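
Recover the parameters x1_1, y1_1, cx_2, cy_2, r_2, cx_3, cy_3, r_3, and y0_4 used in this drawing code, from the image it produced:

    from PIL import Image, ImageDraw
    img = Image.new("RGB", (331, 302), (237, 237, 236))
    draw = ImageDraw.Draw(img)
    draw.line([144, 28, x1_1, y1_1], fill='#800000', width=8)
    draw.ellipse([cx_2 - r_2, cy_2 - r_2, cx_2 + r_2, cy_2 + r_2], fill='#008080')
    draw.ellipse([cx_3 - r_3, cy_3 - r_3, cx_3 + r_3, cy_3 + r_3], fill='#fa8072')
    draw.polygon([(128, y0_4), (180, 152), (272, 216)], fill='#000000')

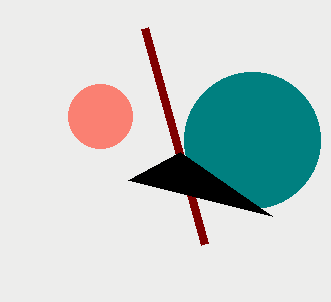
x1_1 = 204, y1_1 = 244, cx_2 = 252, cy_2 = 140, r_2 = 68, cx_3 = 100, cy_3 = 116, r_3 = 32, y0_4 = 180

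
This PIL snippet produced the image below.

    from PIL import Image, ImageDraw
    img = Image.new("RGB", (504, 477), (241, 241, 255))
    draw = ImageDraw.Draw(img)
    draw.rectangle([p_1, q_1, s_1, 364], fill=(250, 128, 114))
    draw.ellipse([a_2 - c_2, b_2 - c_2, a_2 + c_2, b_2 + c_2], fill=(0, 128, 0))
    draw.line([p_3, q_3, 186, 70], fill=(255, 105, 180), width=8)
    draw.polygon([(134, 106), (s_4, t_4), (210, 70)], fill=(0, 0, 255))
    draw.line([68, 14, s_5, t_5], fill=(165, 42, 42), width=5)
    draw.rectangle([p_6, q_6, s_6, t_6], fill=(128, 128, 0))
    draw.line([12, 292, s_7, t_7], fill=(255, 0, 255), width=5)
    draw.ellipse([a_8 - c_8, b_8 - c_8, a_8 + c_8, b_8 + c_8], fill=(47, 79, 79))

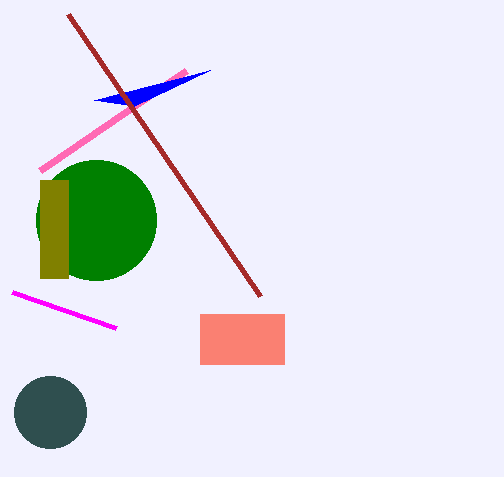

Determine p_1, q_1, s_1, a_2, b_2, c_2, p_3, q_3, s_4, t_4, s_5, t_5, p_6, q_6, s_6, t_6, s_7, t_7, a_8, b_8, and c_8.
p_1 = 200, q_1 = 314, s_1 = 284, a_2 = 96, b_2 = 220, c_2 = 60, p_3 = 40, q_3 = 170, s_4 = 94, t_4 = 100, s_5 = 260, t_5 = 296, p_6 = 40, q_6 = 180, s_6 = 68, t_6 = 278, s_7 = 116, t_7 = 328, a_8 = 50, b_8 = 412, c_8 = 36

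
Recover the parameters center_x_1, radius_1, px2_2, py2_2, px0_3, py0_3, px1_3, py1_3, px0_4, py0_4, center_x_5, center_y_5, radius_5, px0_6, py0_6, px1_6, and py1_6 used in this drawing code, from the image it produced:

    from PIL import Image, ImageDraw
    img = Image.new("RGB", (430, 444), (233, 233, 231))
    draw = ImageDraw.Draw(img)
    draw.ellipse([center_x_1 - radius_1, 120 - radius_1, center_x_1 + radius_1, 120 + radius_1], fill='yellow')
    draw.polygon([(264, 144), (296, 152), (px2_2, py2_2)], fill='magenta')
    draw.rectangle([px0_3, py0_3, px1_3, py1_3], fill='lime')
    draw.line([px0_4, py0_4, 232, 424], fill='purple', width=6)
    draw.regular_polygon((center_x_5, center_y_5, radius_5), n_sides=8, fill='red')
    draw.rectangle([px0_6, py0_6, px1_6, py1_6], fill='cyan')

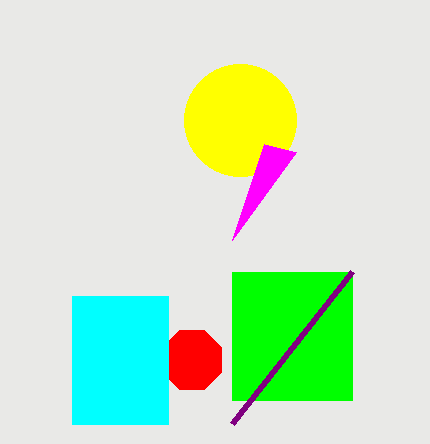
center_x_1 = 240; radius_1 = 56; px2_2 = 232; py2_2 = 240; px0_3 = 232; py0_3 = 272; px1_3 = 352; py1_3 = 400; px0_4 = 352; py0_4 = 272; center_x_5 = 192; center_y_5 = 360; radius_5 = 32; px0_6 = 72; py0_6 = 296; px1_6 = 168; py1_6 = 424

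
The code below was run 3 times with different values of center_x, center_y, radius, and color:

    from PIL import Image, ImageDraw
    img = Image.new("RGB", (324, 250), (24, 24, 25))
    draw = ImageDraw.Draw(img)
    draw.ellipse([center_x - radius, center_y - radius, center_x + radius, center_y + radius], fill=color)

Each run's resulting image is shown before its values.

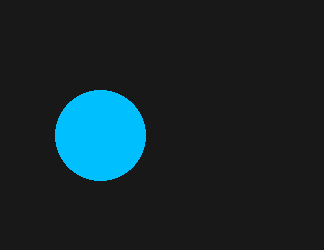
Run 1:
center_x = 100, center_y = 135, radius = 45, color = 'deepskyblue'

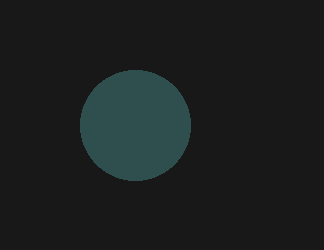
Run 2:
center_x = 135
center_y = 125
radius = 55
color = 'darkslategray'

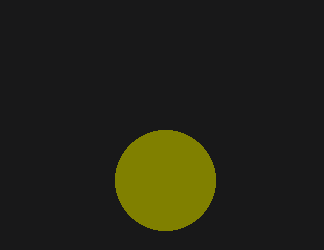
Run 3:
center_x = 165; center_y = 180; radius = 50; color = 'olive'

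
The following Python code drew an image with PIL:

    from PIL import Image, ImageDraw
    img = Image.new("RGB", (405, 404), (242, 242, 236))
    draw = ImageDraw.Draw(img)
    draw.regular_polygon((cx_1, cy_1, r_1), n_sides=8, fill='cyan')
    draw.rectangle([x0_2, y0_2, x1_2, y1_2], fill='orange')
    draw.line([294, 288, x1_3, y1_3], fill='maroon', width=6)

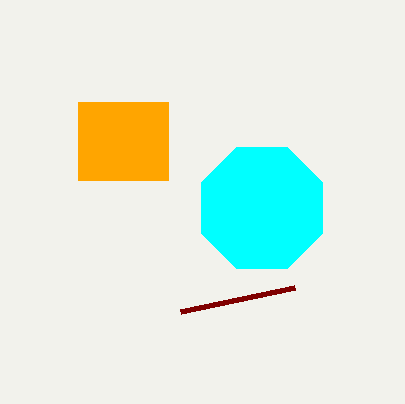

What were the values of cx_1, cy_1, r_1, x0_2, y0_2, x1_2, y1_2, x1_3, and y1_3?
cx_1 = 262
cy_1 = 208
r_1 = 66
x0_2 = 78
y0_2 = 102
x1_2 = 168
y1_2 = 180
x1_3 = 180
y1_3 = 312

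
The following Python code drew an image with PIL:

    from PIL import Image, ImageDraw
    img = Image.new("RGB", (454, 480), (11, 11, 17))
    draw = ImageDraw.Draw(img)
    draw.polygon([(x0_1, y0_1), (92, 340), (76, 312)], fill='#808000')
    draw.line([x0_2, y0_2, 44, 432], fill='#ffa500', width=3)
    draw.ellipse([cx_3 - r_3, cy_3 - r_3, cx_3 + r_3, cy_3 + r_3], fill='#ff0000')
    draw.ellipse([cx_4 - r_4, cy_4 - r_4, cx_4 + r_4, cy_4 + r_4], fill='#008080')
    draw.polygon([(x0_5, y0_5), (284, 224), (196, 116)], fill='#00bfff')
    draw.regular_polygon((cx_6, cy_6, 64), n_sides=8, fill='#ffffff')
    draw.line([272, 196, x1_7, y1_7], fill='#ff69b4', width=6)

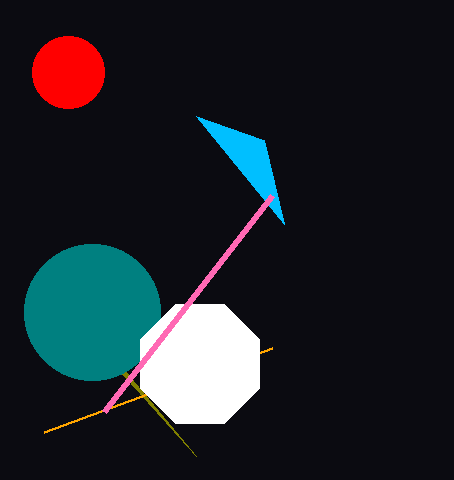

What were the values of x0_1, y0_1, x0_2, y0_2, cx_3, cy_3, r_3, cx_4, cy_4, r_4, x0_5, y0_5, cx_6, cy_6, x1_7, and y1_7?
x0_1 = 196
y0_1 = 456
x0_2 = 272
y0_2 = 348
cx_3 = 68
cy_3 = 72
r_3 = 36
cx_4 = 92
cy_4 = 312
r_4 = 68
x0_5 = 264
y0_5 = 140
cx_6 = 200
cy_6 = 364
x1_7 = 104
y1_7 = 412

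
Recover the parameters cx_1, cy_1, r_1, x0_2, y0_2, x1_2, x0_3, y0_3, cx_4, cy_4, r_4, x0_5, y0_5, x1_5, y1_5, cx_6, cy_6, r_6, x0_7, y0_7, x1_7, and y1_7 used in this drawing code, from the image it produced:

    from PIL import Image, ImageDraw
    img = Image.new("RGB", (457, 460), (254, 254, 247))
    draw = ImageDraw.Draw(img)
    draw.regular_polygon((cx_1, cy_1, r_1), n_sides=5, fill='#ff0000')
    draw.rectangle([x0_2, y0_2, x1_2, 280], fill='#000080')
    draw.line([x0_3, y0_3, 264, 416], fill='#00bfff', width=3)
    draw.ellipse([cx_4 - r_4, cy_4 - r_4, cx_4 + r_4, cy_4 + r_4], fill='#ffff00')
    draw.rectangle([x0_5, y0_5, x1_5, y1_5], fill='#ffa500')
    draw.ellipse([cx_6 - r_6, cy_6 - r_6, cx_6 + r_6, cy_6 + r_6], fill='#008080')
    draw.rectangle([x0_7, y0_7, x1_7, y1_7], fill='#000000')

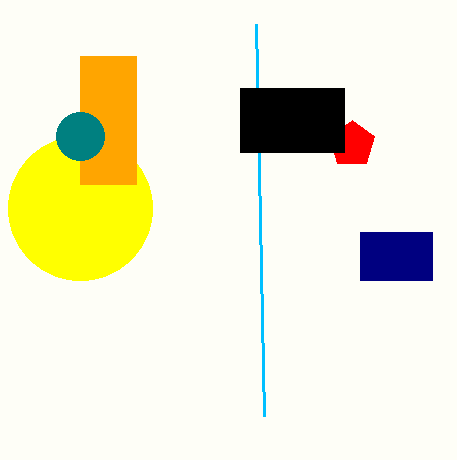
cx_1 = 352, cy_1 = 144, r_1 = 24, x0_2 = 360, y0_2 = 232, x1_2 = 432, x0_3 = 256, y0_3 = 24, cx_4 = 80, cy_4 = 208, r_4 = 72, x0_5 = 80, y0_5 = 56, x1_5 = 136, y1_5 = 184, cx_6 = 80, cy_6 = 136, r_6 = 24, x0_7 = 240, y0_7 = 88, x1_7 = 344, y1_7 = 152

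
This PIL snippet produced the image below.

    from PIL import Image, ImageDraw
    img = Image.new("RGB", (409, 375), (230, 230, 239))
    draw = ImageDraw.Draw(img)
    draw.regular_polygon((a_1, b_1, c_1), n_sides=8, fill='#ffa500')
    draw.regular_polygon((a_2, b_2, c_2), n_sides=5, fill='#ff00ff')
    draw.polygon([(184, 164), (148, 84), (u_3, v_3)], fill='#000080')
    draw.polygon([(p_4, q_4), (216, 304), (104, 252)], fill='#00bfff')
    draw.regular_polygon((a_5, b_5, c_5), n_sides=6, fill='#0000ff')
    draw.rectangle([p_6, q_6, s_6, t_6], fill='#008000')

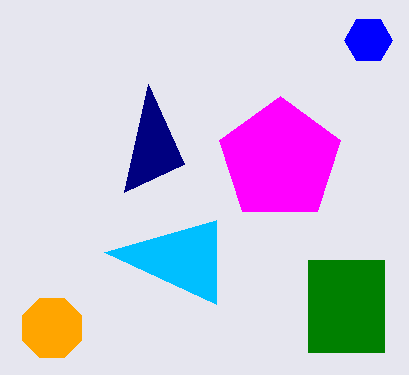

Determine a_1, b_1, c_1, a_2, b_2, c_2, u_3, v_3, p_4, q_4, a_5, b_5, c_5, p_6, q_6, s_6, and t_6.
a_1 = 52
b_1 = 328
c_1 = 32
a_2 = 280
b_2 = 160
c_2 = 64
u_3 = 124
v_3 = 192
p_4 = 216
q_4 = 220
a_5 = 368
b_5 = 40
c_5 = 24
p_6 = 308
q_6 = 260
s_6 = 384
t_6 = 352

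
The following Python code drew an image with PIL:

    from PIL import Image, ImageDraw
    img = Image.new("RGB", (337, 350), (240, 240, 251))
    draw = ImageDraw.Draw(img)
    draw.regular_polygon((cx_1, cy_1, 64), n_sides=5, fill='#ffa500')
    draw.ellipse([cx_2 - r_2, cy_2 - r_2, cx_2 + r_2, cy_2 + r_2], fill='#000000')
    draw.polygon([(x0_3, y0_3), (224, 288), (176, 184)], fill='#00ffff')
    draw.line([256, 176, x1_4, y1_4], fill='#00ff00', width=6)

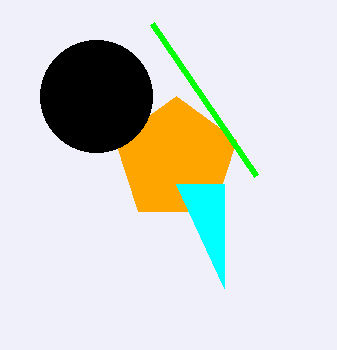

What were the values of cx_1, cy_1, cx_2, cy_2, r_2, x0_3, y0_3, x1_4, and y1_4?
cx_1 = 176, cy_1 = 160, cx_2 = 96, cy_2 = 96, r_2 = 56, x0_3 = 224, y0_3 = 184, x1_4 = 152, y1_4 = 24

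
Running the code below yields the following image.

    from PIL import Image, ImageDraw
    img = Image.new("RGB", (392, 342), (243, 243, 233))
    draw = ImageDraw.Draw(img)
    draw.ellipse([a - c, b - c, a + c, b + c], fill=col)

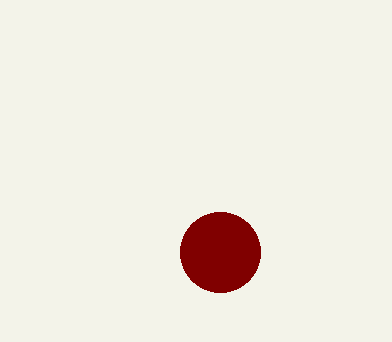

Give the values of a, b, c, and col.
a = 220; b = 252; c = 40; col = 'maroon'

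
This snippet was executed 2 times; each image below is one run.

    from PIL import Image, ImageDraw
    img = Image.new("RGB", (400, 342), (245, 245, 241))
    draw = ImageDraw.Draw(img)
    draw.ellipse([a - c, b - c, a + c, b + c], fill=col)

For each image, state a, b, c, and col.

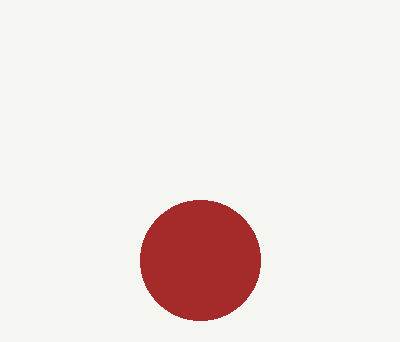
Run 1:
a = 200; b = 260; c = 60; col = 'brown'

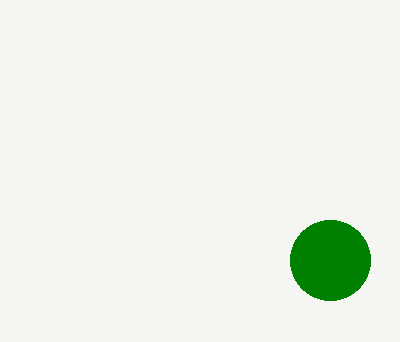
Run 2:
a = 330
b = 260
c = 40
col = 'green'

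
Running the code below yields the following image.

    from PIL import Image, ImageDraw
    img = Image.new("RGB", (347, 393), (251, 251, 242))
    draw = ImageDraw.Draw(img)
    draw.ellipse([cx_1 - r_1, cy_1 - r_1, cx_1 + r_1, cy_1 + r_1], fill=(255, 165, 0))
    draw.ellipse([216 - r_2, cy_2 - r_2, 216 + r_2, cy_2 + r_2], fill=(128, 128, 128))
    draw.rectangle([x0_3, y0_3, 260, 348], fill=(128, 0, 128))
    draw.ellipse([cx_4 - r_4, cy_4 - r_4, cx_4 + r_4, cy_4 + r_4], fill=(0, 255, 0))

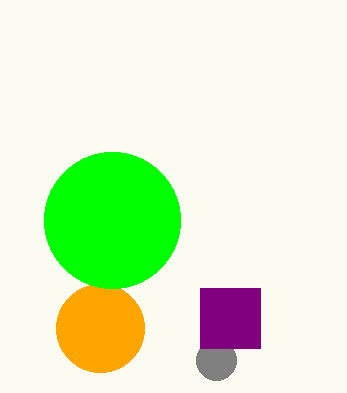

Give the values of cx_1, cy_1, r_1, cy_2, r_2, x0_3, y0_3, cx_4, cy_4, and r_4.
cx_1 = 100; cy_1 = 328; r_1 = 44; cy_2 = 360; r_2 = 20; x0_3 = 200; y0_3 = 288; cx_4 = 112; cy_4 = 220; r_4 = 68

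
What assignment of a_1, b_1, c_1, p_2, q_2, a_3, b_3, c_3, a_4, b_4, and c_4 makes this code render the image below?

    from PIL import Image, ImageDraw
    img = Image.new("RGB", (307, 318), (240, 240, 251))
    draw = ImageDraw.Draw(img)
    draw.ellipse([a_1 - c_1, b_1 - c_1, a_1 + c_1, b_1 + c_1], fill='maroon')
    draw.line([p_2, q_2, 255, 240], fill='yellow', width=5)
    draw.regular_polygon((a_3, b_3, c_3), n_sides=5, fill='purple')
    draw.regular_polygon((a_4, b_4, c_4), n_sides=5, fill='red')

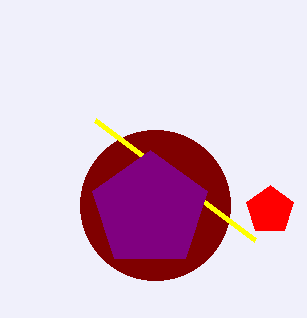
a_1 = 155; b_1 = 205; c_1 = 75; p_2 = 95; q_2 = 120; a_3 = 150; b_3 = 210; c_3 = 60; a_4 = 270; b_4 = 210; c_4 = 25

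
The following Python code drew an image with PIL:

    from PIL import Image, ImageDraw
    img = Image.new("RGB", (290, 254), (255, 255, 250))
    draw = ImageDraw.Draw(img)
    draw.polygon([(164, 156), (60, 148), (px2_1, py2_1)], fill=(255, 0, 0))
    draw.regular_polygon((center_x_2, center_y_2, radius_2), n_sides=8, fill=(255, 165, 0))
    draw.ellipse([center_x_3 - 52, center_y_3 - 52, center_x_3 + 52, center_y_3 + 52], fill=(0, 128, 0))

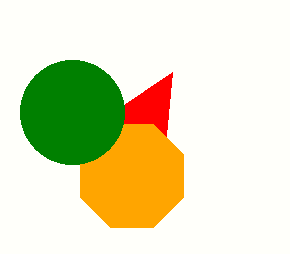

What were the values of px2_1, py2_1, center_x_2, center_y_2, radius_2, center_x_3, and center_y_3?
px2_1 = 172; py2_1 = 72; center_x_2 = 132; center_y_2 = 176; radius_2 = 56; center_x_3 = 72; center_y_3 = 112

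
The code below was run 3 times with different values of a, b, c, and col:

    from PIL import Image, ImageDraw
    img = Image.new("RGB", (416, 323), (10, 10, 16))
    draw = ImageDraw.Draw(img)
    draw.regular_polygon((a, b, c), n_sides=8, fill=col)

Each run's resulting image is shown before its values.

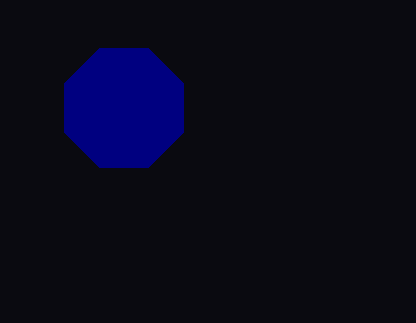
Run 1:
a = 124, b = 108, c = 64, col = 'navy'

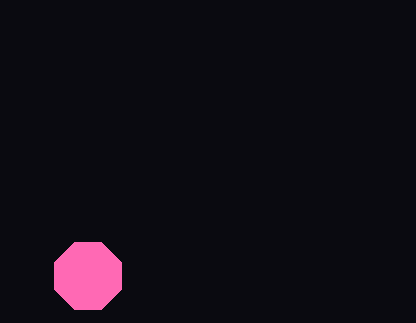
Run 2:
a = 88
b = 276
c = 36
col = 'hotpink'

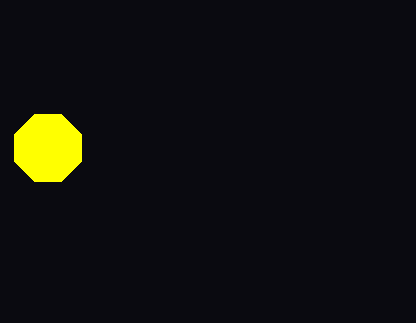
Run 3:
a = 48
b = 148
c = 36
col = 'yellow'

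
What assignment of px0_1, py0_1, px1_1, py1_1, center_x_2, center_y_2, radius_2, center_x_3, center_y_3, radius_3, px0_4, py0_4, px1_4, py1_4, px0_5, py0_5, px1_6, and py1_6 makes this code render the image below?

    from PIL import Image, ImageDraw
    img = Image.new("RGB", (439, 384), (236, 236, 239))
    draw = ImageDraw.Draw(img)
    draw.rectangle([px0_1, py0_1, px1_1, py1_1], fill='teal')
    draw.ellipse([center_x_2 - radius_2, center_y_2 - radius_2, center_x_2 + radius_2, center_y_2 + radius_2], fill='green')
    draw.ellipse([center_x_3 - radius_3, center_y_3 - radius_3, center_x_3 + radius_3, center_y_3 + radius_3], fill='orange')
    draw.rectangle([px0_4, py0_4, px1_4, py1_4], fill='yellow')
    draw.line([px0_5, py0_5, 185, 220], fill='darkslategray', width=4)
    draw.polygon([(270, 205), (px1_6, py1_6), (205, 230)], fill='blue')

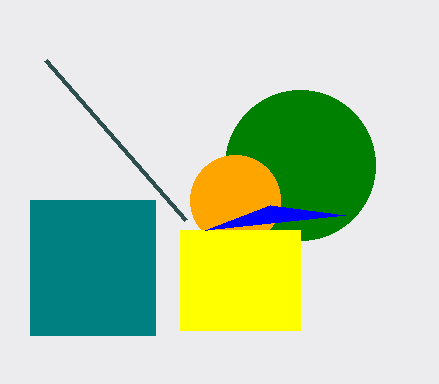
px0_1 = 30, py0_1 = 200, px1_1 = 155, py1_1 = 335, center_x_2 = 300, center_y_2 = 165, radius_2 = 75, center_x_3 = 235, center_y_3 = 200, radius_3 = 45, px0_4 = 180, py0_4 = 230, px1_4 = 300, py1_4 = 330, px0_5 = 45, py0_5 = 60, px1_6 = 345, py1_6 = 215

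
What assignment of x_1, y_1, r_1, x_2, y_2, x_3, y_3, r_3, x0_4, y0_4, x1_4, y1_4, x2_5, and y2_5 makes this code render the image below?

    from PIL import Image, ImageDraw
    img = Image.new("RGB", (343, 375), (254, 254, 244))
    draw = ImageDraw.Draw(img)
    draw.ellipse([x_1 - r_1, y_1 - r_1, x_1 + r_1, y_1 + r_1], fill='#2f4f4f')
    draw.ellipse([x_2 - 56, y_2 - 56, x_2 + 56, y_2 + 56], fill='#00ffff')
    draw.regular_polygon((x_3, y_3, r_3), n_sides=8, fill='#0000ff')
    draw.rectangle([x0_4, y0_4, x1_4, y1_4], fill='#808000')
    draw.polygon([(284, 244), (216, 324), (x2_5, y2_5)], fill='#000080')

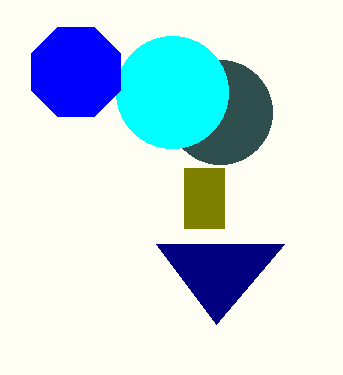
x_1 = 220, y_1 = 112, r_1 = 52, x_2 = 172, y_2 = 92, x_3 = 76, y_3 = 72, r_3 = 48, x0_4 = 184, y0_4 = 168, x1_4 = 224, y1_4 = 228, x2_5 = 156, y2_5 = 244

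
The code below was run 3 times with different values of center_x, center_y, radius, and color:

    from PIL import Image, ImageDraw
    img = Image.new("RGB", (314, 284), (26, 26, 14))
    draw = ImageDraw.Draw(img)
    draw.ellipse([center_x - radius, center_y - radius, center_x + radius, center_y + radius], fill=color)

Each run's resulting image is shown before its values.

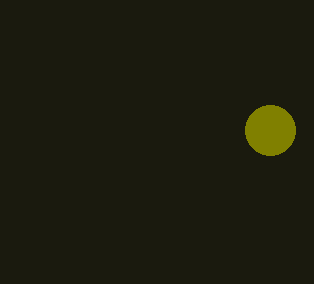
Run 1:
center_x = 270, center_y = 130, radius = 25, color = 'olive'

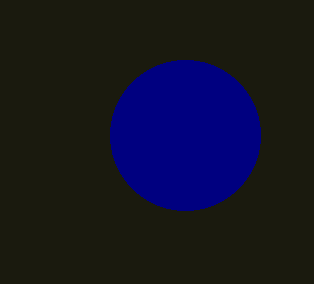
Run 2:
center_x = 185
center_y = 135
radius = 75
color = 'navy'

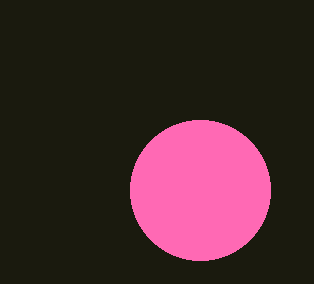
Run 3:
center_x = 200; center_y = 190; radius = 70; color = 'hotpink'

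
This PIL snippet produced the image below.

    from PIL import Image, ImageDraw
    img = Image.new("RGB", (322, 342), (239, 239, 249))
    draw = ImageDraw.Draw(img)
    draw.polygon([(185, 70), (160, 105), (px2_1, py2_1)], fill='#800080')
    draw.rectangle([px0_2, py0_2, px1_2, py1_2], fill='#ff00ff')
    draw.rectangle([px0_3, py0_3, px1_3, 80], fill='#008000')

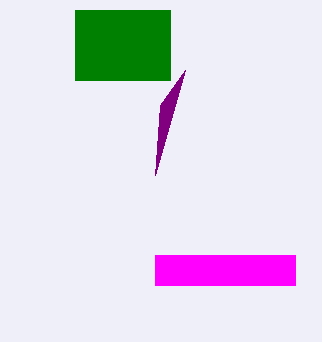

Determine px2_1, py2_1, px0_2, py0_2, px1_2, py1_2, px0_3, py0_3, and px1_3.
px2_1 = 155; py2_1 = 175; px0_2 = 155; py0_2 = 255; px1_2 = 295; py1_2 = 285; px0_3 = 75; py0_3 = 10; px1_3 = 170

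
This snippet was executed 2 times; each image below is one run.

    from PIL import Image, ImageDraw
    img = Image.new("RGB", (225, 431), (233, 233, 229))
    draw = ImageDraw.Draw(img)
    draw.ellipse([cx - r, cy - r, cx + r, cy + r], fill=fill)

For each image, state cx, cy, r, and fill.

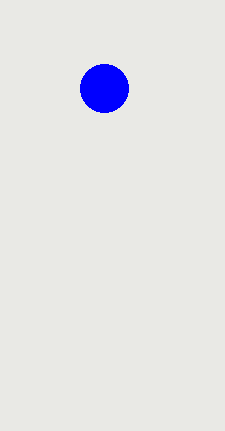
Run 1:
cx = 104; cy = 88; r = 24; fill = 'blue'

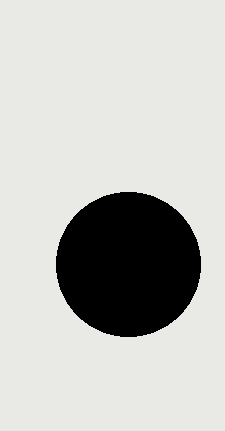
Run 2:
cx = 128, cy = 264, r = 72, fill = 'black'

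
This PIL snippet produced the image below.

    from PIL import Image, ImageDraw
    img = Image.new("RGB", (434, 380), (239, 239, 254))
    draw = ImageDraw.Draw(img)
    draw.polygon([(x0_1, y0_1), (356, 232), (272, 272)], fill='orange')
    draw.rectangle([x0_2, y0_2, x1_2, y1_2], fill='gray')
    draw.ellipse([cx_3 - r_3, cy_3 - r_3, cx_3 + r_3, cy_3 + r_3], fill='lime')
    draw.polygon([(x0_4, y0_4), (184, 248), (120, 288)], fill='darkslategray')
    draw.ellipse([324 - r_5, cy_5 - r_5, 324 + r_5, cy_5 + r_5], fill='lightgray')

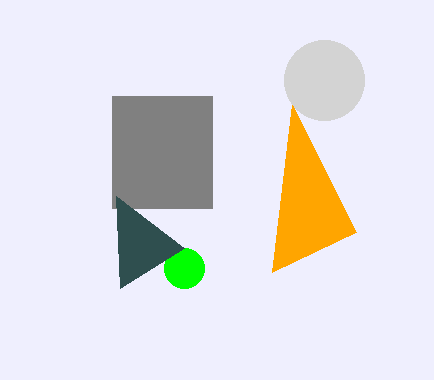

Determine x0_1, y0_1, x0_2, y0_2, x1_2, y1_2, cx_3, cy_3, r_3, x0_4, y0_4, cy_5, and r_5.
x0_1 = 292, y0_1 = 104, x0_2 = 112, y0_2 = 96, x1_2 = 212, y1_2 = 208, cx_3 = 184, cy_3 = 268, r_3 = 20, x0_4 = 116, y0_4 = 196, cy_5 = 80, r_5 = 40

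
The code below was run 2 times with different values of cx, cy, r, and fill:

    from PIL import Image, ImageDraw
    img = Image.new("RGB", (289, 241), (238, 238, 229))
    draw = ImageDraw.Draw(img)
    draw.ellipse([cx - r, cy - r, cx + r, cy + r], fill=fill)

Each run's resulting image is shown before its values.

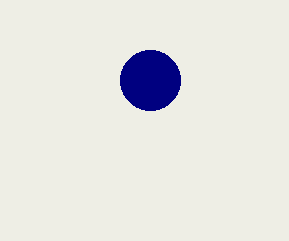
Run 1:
cx = 150
cy = 80
r = 30
fill = 'navy'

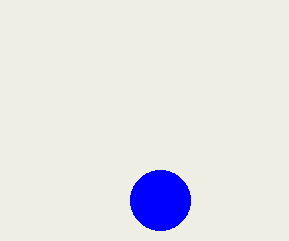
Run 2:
cx = 160, cy = 200, r = 30, fill = 'blue'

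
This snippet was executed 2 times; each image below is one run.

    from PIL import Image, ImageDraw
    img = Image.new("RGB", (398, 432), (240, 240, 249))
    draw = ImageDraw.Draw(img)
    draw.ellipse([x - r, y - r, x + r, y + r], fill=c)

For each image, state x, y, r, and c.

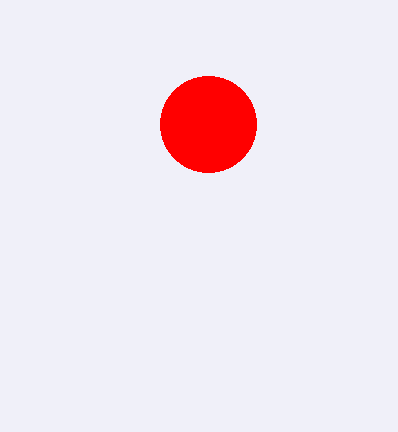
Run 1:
x = 208
y = 124
r = 48
c = 'red'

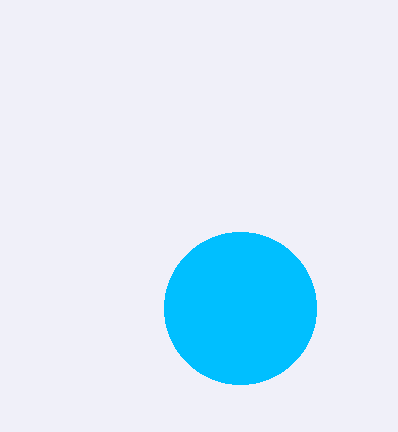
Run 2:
x = 240, y = 308, r = 76, c = 'deepskyblue'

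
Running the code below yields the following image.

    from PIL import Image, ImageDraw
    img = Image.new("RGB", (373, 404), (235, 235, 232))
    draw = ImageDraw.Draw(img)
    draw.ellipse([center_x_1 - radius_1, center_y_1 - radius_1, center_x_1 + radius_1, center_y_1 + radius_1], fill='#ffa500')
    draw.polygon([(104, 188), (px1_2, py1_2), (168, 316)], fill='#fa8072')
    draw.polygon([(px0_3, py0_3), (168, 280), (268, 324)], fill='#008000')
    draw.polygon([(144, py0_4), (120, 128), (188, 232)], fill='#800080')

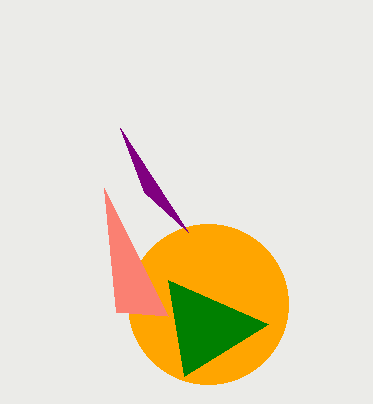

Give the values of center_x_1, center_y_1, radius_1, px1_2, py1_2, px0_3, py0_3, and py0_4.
center_x_1 = 208
center_y_1 = 304
radius_1 = 80
px1_2 = 116
py1_2 = 312
px0_3 = 184
py0_3 = 376
py0_4 = 192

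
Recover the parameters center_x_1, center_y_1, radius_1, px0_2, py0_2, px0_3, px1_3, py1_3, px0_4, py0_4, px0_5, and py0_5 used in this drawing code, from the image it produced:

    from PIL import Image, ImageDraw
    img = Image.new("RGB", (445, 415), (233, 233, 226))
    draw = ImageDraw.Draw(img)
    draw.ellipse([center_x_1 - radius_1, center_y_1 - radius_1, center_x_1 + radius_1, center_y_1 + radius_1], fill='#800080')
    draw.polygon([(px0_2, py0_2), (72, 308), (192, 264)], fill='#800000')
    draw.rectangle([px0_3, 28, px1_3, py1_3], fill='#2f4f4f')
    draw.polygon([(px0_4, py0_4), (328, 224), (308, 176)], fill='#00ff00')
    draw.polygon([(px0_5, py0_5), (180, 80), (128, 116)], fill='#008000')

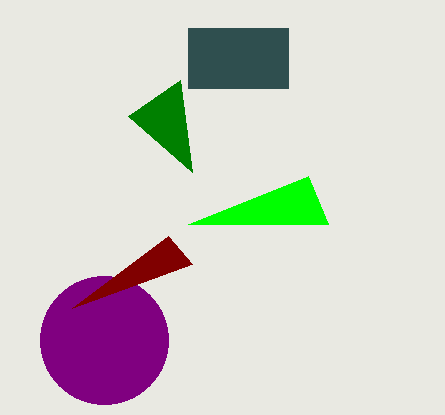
center_x_1 = 104, center_y_1 = 340, radius_1 = 64, px0_2 = 168, py0_2 = 236, px0_3 = 188, px1_3 = 288, py1_3 = 88, px0_4 = 188, py0_4 = 224, px0_5 = 192, py0_5 = 172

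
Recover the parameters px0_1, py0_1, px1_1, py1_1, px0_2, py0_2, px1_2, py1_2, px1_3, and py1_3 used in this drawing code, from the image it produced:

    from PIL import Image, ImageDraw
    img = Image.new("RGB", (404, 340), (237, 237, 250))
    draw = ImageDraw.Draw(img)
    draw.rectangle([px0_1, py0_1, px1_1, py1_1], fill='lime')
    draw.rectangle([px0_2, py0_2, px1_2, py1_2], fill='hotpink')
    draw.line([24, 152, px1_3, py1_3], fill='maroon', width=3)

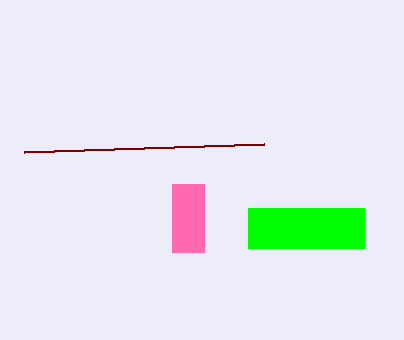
px0_1 = 248; py0_1 = 208; px1_1 = 364; py1_1 = 248; px0_2 = 172; py0_2 = 184; px1_2 = 204; py1_2 = 252; px1_3 = 264; py1_3 = 144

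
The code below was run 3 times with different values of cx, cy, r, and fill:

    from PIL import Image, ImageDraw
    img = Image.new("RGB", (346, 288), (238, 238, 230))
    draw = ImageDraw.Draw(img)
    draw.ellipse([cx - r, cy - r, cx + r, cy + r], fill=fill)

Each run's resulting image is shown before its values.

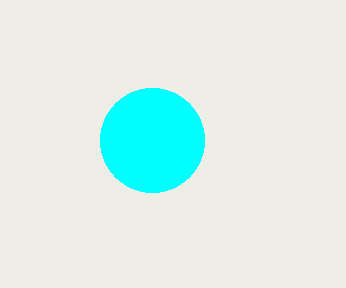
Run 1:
cx = 152; cy = 140; r = 52; fill = 'cyan'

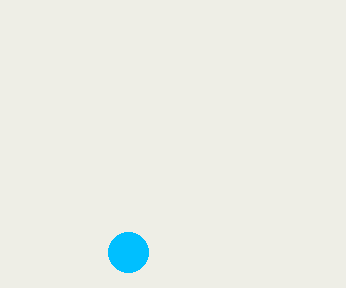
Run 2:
cx = 128; cy = 252; r = 20; fill = 'deepskyblue'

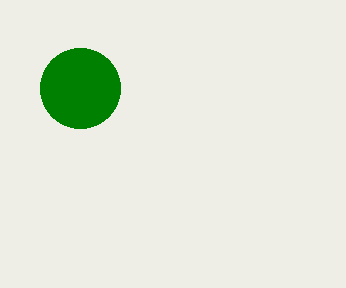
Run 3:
cx = 80, cy = 88, r = 40, fill = 'green'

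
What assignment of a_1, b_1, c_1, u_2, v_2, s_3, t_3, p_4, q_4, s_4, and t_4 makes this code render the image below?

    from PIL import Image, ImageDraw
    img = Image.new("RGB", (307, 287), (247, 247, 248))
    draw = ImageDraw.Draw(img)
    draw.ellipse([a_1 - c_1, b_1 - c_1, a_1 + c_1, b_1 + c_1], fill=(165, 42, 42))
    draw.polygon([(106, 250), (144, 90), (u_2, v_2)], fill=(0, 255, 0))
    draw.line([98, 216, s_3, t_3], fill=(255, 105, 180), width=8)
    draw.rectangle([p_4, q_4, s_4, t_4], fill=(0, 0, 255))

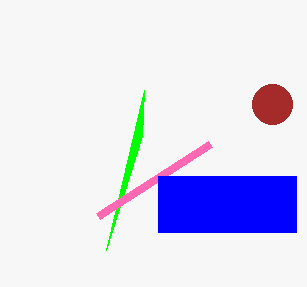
a_1 = 272; b_1 = 104; c_1 = 20; u_2 = 142; v_2 = 136; s_3 = 210; t_3 = 144; p_4 = 158; q_4 = 176; s_4 = 296; t_4 = 232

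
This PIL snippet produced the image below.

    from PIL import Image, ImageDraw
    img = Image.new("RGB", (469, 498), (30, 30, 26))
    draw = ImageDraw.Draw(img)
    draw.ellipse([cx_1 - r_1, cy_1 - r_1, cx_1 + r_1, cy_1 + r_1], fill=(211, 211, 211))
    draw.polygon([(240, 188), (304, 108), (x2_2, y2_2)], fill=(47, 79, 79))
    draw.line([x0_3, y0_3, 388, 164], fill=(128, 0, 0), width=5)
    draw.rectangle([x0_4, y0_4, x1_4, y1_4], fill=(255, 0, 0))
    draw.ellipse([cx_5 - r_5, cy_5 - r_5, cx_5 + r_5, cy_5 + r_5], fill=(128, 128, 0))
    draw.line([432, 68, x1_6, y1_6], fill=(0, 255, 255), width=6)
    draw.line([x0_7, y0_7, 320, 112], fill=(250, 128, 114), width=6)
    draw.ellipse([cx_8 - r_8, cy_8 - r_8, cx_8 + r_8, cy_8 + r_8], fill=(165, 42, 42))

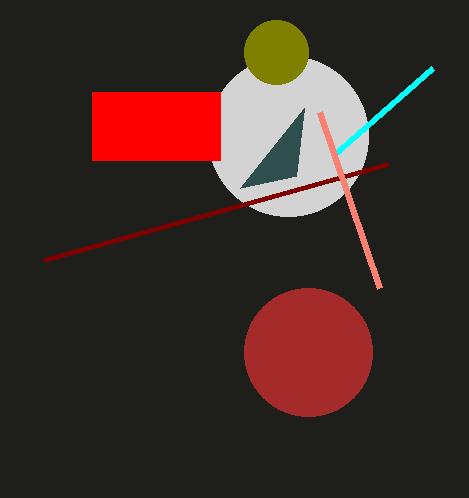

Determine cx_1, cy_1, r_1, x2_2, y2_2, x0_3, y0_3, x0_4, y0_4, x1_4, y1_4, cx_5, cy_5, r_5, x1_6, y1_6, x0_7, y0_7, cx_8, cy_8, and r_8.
cx_1 = 288, cy_1 = 136, r_1 = 80, x2_2 = 296, y2_2 = 176, x0_3 = 44, y0_3 = 260, x0_4 = 92, y0_4 = 92, x1_4 = 220, y1_4 = 160, cx_5 = 276, cy_5 = 52, r_5 = 32, x1_6 = 332, y1_6 = 156, x0_7 = 380, y0_7 = 288, cx_8 = 308, cy_8 = 352, r_8 = 64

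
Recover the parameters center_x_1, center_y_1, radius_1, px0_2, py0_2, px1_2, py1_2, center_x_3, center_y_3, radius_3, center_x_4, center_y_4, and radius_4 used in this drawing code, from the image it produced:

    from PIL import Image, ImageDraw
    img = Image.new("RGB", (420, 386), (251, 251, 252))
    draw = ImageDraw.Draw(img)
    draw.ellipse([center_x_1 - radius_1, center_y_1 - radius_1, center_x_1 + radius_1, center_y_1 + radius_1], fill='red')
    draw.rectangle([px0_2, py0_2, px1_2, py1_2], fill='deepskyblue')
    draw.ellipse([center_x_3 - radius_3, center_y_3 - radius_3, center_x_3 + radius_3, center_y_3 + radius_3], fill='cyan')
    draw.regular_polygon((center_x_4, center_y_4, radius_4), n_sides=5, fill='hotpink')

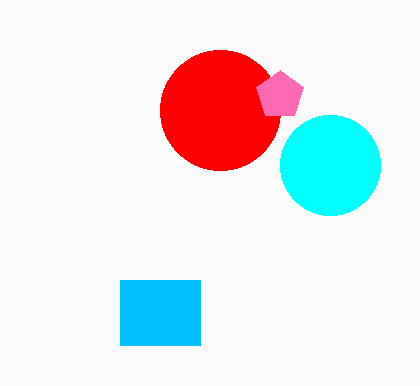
center_x_1 = 220; center_y_1 = 110; radius_1 = 60; px0_2 = 120; py0_2 = 280; px1_2 = 200; py1_2 = 345; center_x_3 = 330; center_y_3 = 165; radius_3 = 50; center_x_4 = 280; center_y_4 = 95; radius_4 = 25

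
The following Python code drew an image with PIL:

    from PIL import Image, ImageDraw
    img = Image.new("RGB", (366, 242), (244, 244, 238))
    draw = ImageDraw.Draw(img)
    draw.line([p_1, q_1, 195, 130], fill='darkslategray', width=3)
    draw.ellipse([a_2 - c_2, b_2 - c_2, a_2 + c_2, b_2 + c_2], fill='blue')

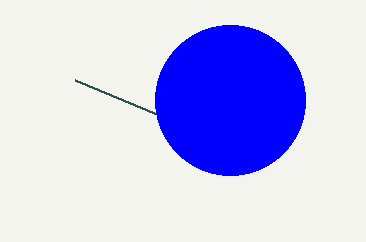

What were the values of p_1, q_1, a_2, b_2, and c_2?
p_1 = 75
q_1 = 80
a_2 = 230
b_2 = 100
c_2 = 75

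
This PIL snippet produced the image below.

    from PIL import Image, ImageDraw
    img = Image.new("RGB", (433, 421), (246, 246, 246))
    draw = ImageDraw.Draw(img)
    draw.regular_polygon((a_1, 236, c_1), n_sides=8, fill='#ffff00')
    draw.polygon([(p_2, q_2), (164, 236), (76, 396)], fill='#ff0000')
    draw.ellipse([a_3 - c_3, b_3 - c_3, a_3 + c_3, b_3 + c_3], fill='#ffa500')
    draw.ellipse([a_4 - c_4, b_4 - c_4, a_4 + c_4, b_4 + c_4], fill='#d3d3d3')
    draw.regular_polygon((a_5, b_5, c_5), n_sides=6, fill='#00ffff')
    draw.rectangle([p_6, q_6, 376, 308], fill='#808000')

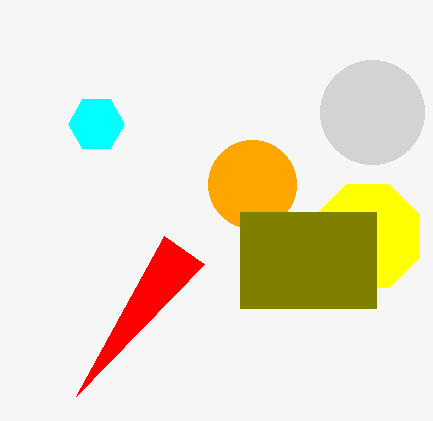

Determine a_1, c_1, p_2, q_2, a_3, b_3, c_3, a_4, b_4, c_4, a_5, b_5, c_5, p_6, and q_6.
a_1 = 368, c_1 = 56, p_2 = 204, q_2 = 264, a_3 = 252, b_3 = 184, c_3 = 44, a_4 = 372, b_4 = 112, c_4 = 52, a_5 = 96, b_5 = 124, c_5 = 28, p_6 = 240, q_6 = 212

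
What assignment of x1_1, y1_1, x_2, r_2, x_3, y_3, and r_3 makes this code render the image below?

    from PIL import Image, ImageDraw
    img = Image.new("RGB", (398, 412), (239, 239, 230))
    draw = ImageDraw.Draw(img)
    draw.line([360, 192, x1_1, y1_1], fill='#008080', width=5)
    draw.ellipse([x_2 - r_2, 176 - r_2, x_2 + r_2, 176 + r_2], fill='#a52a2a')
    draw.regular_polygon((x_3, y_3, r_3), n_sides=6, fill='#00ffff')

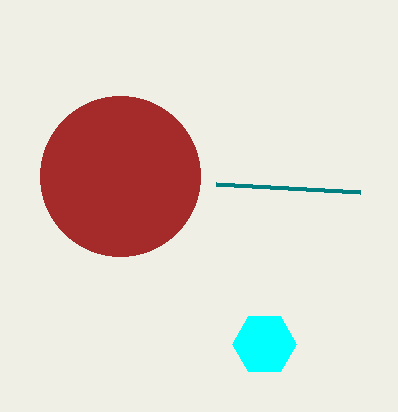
x1_1 = 216, y1_1 = 184, x_2 = 120, r_2 = 80, x_3 = 264, y_3 = 344, r_3 = 32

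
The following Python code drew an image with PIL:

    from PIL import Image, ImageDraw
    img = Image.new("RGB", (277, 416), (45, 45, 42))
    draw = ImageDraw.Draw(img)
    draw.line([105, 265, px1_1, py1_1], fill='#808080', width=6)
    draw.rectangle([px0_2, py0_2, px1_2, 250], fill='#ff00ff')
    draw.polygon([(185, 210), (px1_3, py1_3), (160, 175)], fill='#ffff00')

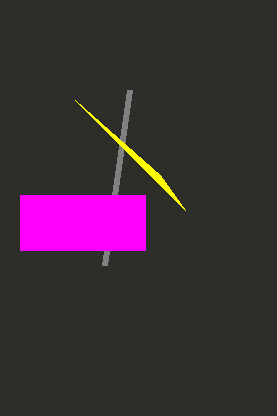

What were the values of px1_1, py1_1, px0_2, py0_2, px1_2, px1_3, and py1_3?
px1_1 = 130; py1_1 = 90; px0_2 = 20; py0_2 = 195; px1_2 = 145; px1_3 = 75; py1_3 = 100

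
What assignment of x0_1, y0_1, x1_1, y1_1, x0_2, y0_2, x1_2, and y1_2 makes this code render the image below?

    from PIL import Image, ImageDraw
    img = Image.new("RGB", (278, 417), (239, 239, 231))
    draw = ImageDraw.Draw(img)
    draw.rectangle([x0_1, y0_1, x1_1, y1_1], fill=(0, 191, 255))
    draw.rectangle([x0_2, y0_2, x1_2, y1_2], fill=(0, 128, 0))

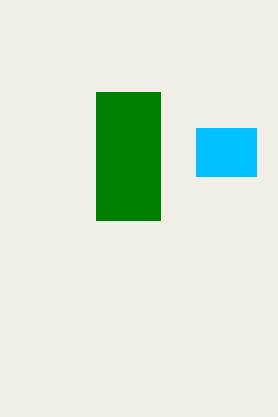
x0_1 = 196; y0_1 = 128; x1_1 = 256; y1_1 = 176; x0_2 = 96; y0_2 = 92; x1_2 = 160; y1_2 = 220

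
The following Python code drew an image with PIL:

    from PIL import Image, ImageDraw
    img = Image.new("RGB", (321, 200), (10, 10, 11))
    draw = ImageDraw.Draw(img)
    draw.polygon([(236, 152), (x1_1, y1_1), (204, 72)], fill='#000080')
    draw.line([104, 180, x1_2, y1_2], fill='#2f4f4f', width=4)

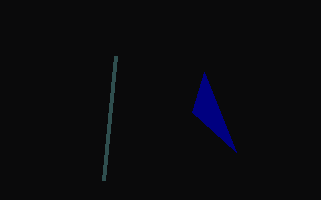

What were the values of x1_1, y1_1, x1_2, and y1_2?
x1_1 = 192; y1_1 = 112; x1_2 = 116; y1_2 = 56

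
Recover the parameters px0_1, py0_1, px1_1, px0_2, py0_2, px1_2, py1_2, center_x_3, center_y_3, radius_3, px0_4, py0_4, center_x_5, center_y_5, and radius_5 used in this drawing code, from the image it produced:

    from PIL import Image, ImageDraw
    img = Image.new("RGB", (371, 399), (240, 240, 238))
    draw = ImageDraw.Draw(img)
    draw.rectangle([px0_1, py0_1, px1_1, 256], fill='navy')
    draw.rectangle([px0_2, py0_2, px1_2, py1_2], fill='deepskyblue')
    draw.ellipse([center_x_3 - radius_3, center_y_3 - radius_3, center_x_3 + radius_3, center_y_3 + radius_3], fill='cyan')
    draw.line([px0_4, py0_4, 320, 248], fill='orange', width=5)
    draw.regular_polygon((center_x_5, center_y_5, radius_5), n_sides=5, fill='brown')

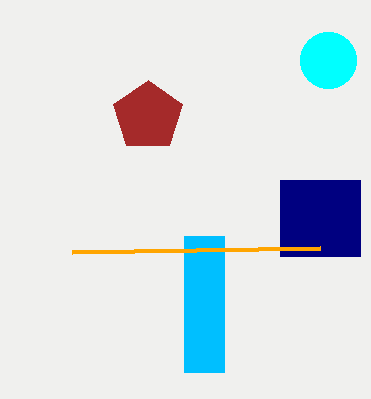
px0_1 = 280
py0_1 = 180
px1_1 = 360
px0_2 = 184
py0_2 = 236
px1_2 = 224
py1_2 = 372
center_x_3 = 328
center_y_3 = 60
radius_3 = 28
px0_4 = 72
py0_4 = 252
center_x_5 = 148
center_y_5 = 116
radius_5 = 36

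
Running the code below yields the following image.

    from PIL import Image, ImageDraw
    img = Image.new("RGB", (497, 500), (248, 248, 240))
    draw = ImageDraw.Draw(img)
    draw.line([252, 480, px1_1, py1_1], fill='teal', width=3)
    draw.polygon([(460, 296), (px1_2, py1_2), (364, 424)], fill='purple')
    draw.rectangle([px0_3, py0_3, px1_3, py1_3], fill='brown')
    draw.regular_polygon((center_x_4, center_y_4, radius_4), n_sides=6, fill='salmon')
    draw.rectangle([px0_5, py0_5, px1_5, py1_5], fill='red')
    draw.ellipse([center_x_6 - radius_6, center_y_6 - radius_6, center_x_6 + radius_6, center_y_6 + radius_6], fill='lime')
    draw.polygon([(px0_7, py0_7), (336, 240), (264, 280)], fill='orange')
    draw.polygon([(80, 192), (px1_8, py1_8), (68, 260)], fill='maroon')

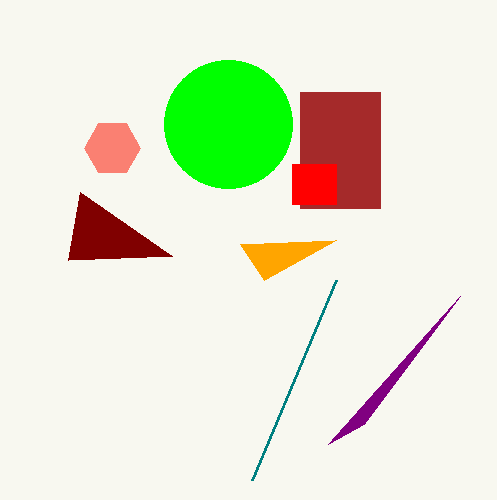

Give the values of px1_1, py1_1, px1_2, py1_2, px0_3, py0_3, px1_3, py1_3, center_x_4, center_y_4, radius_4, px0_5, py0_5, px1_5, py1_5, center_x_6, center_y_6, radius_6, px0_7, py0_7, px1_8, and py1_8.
px1_1 = 336; py1_1 = 280; px1_2 = 328; py1_2 = 444; px0_3 = 300; py0_3 = 92; px1_3 = 380; py1_3 = 208; center_x_4 = 112; center_y_4 = 148; radius_4 = 28; px0_5 = 292; py0_5 = 164; px1_5 = 336; py1_5 = 204; center_x_6 = 228; center_y_6 = 124; radius_6 = 64; px0_7 = 240; py0_7 = 244; px1_8 = 172; py1_8 = 256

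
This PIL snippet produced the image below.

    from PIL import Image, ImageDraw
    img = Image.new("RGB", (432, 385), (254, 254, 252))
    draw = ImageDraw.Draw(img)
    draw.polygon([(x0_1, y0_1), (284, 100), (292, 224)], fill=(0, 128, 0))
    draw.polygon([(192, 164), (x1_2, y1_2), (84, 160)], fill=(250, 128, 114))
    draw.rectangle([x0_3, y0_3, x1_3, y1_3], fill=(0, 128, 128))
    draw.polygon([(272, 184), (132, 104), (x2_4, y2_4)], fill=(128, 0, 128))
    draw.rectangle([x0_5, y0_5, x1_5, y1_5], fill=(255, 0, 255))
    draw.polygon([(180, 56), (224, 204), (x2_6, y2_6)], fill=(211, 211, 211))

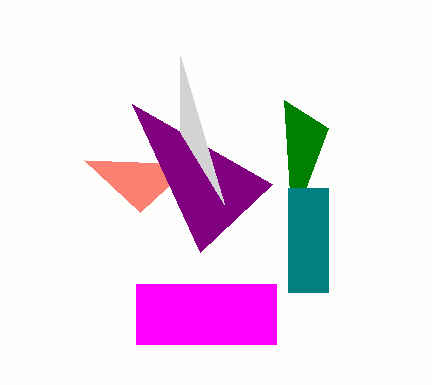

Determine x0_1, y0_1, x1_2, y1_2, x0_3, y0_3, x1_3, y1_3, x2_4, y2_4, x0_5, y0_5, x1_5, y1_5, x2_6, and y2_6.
x0_1 = 328; y0_1 = 128; x1_2 = 140; y1_2 = 212; x0_3 = 288; y0_3 = 188; x1_3 = 328; y1_3 = 292; x2_4 = 200; y2_4 = 252; x0_5 = 136; y0_5 = 284; x1_5 = 276; y1_5 = 344; x2_6 = 180; y2_6 = 132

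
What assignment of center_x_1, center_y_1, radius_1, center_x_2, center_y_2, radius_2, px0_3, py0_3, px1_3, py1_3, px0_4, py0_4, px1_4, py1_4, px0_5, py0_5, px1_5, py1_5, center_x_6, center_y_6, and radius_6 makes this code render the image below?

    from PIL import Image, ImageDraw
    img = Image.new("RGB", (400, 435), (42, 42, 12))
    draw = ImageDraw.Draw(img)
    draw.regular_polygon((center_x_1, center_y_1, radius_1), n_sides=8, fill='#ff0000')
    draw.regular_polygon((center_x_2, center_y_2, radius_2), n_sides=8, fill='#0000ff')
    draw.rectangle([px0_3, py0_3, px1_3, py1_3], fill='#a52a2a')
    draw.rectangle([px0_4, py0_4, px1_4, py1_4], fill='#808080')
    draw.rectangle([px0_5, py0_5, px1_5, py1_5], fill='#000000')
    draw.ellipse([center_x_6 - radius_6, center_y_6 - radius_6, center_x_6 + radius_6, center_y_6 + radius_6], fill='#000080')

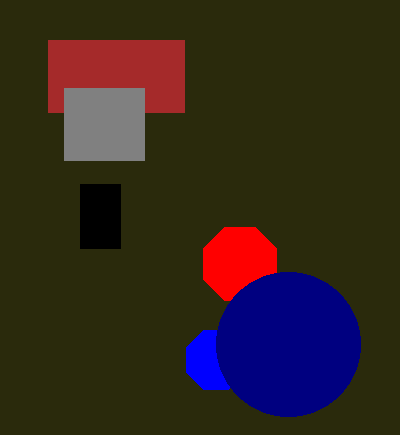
center_x_1 = 240, center_y_1 = 264, radius_1 = 40, center_x_2 = 216, center_y_2 = 360, radius_2 = 32, px0_3 = 48, py0_3 = 40, px1_3 = 184, py1_3 = 112, px0_4 = 64, py0_4 = 88, px1_4 = 144, py1_4 = 160, px0_5 = 80, py0_5 = 184, px1_5 = 120, py1_5 = 248, center_x_6 = 288, center_y_6 = 344, radius_6 = 72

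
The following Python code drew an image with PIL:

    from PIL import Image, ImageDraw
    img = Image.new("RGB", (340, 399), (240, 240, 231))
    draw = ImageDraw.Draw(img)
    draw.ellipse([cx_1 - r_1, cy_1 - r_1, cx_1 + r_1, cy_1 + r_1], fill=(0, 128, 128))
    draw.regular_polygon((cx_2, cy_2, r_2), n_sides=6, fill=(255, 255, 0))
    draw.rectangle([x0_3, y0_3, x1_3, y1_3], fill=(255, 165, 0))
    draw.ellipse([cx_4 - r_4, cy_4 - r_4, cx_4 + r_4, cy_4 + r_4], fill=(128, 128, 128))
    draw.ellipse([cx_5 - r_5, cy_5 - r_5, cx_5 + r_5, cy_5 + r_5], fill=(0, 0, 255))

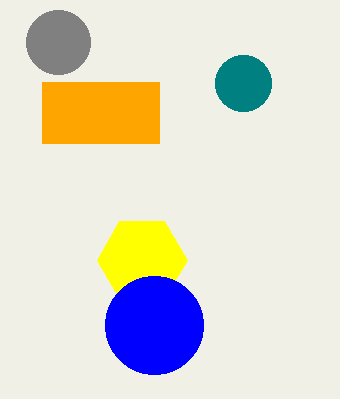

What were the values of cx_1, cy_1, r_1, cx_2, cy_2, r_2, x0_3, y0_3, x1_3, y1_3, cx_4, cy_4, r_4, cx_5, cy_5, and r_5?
cx_1 = 243, cy_1 = 83, r_1 = 28, cx_2 = 142, cy_2 = 260, r_2 = 45, x0_3 = 42, y0_3 = 82, x1_3 = 159, y1_3 = 143, cx_4 = 58, cy_4 = 42, r_4 = 32, cx_5 = 154, cy_5 = 325, r_5 = 49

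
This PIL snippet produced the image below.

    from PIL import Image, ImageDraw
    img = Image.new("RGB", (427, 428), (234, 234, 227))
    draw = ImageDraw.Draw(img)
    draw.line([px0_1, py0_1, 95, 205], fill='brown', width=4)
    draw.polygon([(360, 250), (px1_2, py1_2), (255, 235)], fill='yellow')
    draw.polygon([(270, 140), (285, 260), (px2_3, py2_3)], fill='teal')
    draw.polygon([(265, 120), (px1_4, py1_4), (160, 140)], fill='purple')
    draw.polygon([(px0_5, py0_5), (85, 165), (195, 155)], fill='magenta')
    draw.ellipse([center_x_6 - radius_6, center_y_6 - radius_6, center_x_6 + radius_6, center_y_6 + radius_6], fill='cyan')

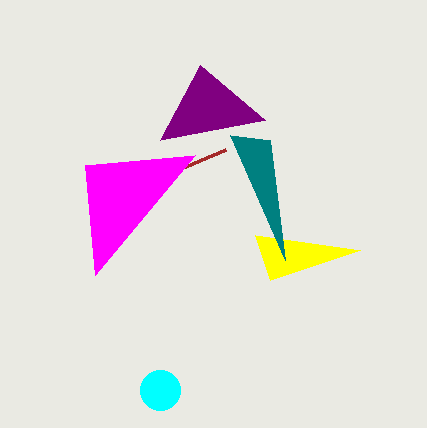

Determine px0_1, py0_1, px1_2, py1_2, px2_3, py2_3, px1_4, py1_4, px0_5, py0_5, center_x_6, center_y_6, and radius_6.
px0_1 = 225
py0_1 = 150
px1_2 = 270
py1_2 = 280
px2_3 = 230
py2_3 = 135
px1_4 = 200
py1_4 = 65
px0_5 = 95
py0_5 = 275
center_x_6 = 160
center_y_6 = 390
radius_6 = 20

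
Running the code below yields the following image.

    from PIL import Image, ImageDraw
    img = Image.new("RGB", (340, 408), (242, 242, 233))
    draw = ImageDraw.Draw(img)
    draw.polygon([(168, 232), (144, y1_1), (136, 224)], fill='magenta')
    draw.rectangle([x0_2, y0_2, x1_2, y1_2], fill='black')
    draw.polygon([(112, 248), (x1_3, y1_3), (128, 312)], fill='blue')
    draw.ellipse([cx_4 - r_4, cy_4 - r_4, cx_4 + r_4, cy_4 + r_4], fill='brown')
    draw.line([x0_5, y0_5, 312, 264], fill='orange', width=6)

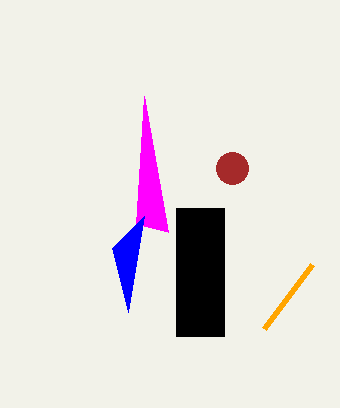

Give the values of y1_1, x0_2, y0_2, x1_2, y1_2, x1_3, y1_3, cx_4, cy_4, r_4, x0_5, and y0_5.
y1_1 = 96
x0_2 = 176
y0_2 = 208
x1_2 = 224
y1_2 = 336
x1_3 = 144
y1_3 = 216
cx_4 = 232
cy_4 = 168
r_4 = 16
x0_5 = 264
y0_5 = 328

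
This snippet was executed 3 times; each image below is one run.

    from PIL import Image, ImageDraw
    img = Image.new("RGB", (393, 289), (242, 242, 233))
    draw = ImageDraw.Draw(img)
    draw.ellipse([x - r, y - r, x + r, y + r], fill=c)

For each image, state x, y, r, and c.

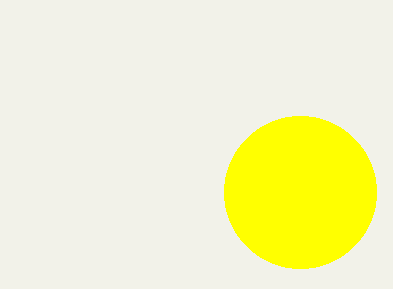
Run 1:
x = 300, y = 192, r = 76, c = 'yellow'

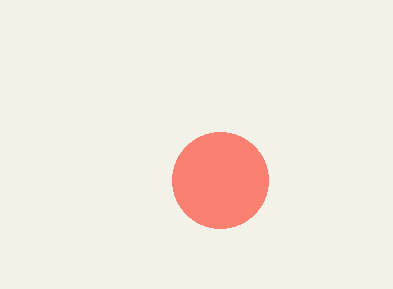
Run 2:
x = 220; y = 180; r = 48; c = 'salmon'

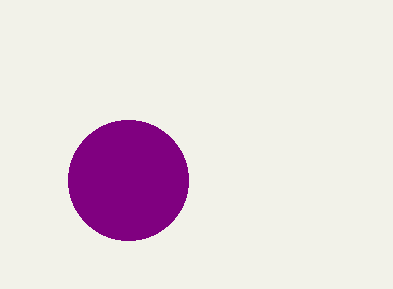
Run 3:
x = 128; y = 180; r = 60; c = 'purple'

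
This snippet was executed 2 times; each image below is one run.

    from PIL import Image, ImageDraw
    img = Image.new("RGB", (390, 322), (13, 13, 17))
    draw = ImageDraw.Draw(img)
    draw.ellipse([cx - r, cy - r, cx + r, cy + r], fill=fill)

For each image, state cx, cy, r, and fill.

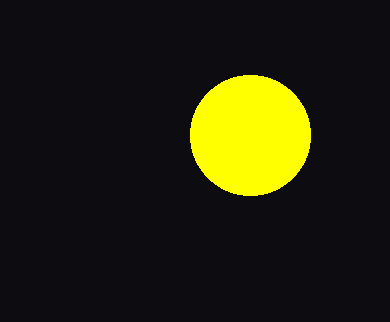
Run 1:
cx = 250
cy = 135
r = 60
fill = 'yellow'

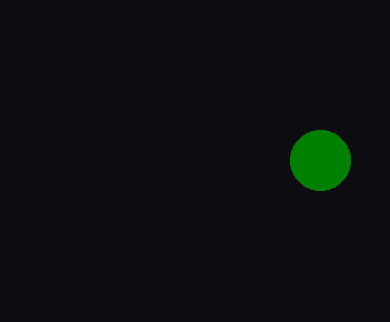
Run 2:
cx = 320, cy = 160, r = 30, fill = 'green'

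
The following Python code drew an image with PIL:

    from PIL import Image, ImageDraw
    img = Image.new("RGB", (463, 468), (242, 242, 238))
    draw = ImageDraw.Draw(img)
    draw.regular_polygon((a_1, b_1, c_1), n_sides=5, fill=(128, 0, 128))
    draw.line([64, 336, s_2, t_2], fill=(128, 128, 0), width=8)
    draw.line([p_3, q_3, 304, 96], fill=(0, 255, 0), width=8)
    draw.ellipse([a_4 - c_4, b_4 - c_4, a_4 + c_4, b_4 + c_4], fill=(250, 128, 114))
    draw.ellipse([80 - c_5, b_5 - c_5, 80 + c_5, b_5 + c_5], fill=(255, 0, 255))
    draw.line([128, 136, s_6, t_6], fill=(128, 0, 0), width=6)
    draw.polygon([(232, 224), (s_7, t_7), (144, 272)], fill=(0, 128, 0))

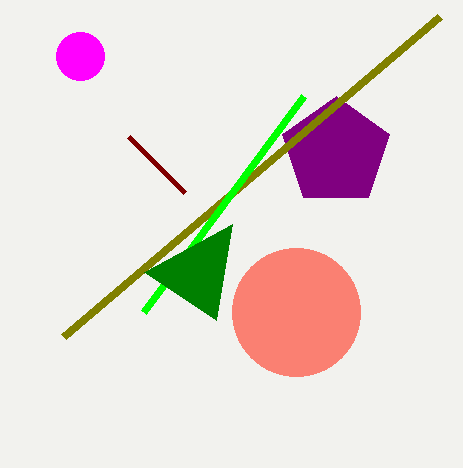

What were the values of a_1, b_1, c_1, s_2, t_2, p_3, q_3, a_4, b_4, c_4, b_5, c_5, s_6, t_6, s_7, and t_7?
a_1 = 336; b_1 = 152; c_1 = 56; s_2 = 440; t_2 = 16; p_3 = 144; q_3 = 312; a_4 = 296; b_4 = 312; c_4 = 64; b_5 = 56; c_5 = 24; s_6 = 184; t_6 = 192; s_7 = 216; t_7 = 320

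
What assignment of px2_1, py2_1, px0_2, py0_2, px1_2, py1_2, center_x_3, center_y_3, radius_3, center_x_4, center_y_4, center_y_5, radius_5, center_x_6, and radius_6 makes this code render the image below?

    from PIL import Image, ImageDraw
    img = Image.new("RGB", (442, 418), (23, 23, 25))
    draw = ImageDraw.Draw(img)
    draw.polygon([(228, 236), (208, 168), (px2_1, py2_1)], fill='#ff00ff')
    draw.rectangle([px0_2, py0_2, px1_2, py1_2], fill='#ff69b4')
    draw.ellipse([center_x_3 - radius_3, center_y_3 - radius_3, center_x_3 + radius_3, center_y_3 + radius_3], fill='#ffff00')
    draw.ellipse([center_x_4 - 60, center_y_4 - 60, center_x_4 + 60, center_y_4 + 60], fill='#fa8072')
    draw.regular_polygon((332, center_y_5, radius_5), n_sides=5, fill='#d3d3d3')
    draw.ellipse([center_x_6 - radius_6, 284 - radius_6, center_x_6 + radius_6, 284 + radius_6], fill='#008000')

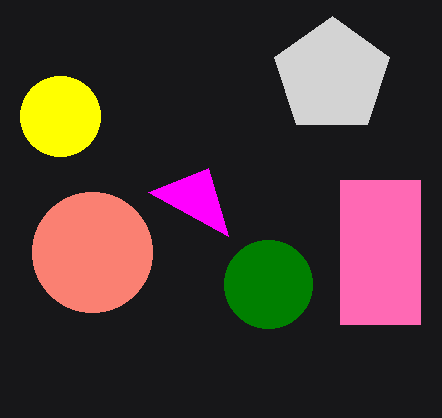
px2_1 = 148; py2_1 = 192; px0_2 = 340; py0_2 = 180; px1_2 = 420; py1_2 = 324; center_x_3 = 60; center_y_3 = 116; radius_3 = 40; center_x_4 = 92; center_y_4 = 252; center_y_5 = 76; radius_5 = 60; center_x_6 = 268; radius_6 = 44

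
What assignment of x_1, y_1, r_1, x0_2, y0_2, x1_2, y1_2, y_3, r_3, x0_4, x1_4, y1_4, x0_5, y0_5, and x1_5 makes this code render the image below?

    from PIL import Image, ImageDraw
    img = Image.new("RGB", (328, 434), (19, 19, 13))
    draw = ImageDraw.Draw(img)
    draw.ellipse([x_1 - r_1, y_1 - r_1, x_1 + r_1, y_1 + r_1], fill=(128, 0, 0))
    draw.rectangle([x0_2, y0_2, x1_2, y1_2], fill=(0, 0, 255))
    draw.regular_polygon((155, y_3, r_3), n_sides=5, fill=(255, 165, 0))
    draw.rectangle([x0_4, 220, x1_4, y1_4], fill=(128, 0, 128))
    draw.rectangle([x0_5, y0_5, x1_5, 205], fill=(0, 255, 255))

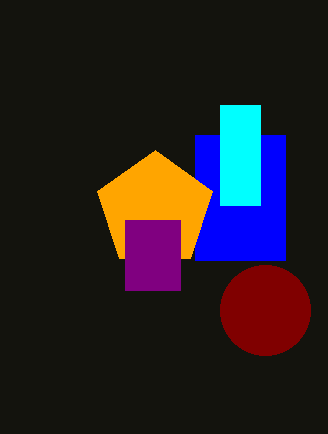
x_1 = 265
y_1 = 310
r_1 = 45
x0_2 = 195
y0_2 = 135
x1_2 = 285
y1_2 = 260
y_3 = 210
r_3 = 60
x0_4 = 125
x1_4 = 180
y1_4 = 290
x0_5 = 220
y0_5 = 105
x1_5 = 260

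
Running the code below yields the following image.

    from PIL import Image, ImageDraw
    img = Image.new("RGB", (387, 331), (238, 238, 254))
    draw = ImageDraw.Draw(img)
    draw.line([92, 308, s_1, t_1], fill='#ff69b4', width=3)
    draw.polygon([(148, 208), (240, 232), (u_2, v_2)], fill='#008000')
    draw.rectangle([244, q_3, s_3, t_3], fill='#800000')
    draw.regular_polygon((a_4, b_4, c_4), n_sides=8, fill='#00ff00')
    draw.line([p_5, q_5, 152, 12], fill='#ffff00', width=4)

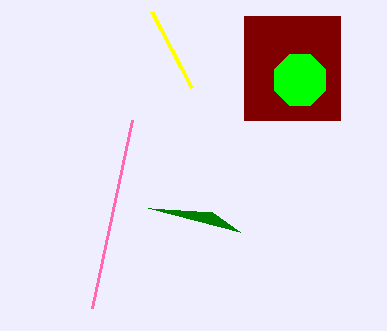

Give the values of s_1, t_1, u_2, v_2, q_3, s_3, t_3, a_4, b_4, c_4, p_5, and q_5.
s_1 = 132, t_1 = 120, u_2 = 212, v_2 = 212, q_3 = 16, s_3 = 340, t_3 = 120, a_4 = 300, b_4 = 80, c_4 = 28, p_5 = 192, q_5 = 88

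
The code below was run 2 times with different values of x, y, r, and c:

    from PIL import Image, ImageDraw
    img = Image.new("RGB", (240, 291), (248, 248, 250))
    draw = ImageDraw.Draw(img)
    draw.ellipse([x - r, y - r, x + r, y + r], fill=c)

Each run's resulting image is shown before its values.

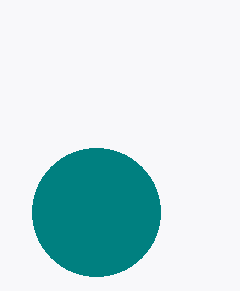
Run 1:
x = 96, y = 212, r = 64, c = 'teal'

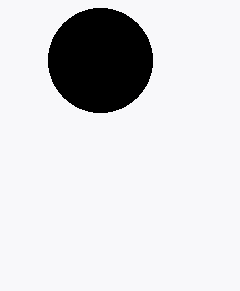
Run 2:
x = 100
y = 60
r = 52
c = 'black'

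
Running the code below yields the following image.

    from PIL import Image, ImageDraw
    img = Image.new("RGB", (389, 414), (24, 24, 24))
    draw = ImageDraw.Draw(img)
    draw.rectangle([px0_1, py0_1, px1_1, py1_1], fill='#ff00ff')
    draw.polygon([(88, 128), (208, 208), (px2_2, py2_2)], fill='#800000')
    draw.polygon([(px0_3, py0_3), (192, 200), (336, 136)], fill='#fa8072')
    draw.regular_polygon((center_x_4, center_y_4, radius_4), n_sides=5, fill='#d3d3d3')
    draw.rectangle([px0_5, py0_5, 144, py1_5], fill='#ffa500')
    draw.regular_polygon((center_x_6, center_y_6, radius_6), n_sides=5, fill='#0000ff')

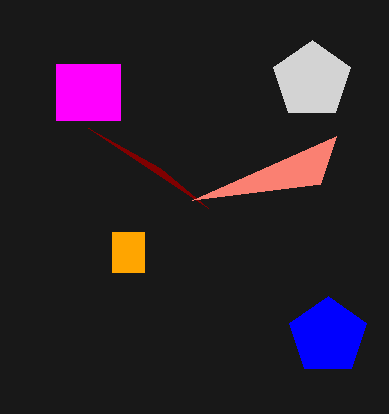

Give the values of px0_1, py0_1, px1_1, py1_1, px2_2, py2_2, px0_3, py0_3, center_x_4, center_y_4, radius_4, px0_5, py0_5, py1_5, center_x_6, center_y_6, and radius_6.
px0_1 = 56; py0_1 = 64; px1_1 = 120; py1_1 = 120; px2_2 = 160; py2_2 = 168; px0_3 = 320; py0_3 = 184; center_x_4 = 312; center_y_4 = 80; radius_4 = 40; px0_5 = 112; py0_5 = 232; py1_5 = 272; center_x_6 = 328; center_y_6 = 336; radius_6 = 40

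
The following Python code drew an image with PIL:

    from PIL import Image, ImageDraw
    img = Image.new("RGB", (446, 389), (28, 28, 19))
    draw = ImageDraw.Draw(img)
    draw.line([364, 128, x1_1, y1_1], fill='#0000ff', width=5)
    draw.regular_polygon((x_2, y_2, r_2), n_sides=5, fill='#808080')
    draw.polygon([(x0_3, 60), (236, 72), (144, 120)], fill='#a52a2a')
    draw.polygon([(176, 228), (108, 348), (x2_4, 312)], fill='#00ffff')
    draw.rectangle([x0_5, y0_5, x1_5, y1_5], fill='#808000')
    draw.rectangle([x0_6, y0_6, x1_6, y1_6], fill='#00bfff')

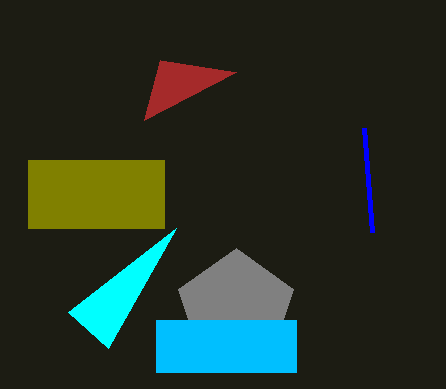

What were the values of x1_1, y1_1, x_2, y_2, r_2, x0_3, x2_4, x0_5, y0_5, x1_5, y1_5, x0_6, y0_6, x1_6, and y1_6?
x1_1 = 372, y1_1 = 232, x_2 = 236, y_2 = 308, r_2 = 60, x0_3 = 160, x2_4 = 68, x0_5 = 28, y0_5 = 160, x1_5 = 164, y1_5 = 228, x0_6 = 156, y0_6 = 320, x1_6 = 296, y1_6 = 372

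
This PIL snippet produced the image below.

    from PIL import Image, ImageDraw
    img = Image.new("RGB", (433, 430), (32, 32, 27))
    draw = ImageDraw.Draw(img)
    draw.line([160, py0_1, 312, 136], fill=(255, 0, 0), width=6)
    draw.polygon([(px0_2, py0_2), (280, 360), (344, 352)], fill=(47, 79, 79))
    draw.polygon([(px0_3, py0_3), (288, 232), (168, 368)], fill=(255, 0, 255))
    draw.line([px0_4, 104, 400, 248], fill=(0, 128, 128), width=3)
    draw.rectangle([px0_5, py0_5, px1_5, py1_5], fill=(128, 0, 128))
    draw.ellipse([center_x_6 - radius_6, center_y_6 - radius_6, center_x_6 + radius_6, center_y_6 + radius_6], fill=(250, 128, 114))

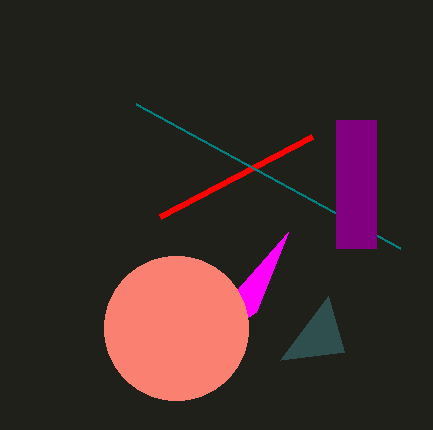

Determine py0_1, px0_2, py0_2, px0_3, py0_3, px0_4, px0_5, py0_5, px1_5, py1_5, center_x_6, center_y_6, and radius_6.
py0_1 = 216
px0_2 = 328
py0_2 = 296
px0_3 = 256
py0_3 = 312
px0_4 = 136
px0_5 = 336
py0_5 = 120
px1_5 = 376
py1_5 = 248
center_x_6 = 176
center_y_6 = 328
radius_6 = 72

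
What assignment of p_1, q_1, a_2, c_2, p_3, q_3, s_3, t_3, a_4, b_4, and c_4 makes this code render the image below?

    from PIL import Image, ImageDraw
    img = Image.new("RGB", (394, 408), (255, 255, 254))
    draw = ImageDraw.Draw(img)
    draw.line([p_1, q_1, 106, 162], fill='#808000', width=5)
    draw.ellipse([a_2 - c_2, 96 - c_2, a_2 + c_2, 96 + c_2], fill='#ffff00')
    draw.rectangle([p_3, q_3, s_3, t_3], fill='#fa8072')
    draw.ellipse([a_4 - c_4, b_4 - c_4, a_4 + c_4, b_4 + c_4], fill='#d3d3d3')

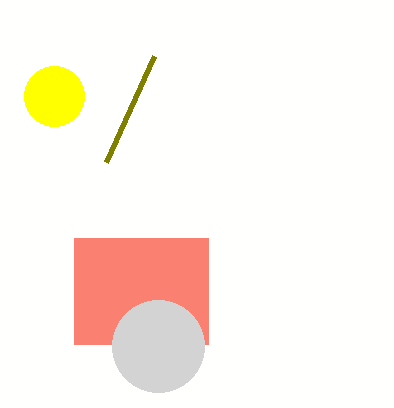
p_1 = 154; q_1 = 56; a_2 = 54; c_2 = 30; p_3 = 74; q_3 = 238; s_3 = 208; t_3 = 344; a_4 = 158; b_4 = 346; c_4 = 46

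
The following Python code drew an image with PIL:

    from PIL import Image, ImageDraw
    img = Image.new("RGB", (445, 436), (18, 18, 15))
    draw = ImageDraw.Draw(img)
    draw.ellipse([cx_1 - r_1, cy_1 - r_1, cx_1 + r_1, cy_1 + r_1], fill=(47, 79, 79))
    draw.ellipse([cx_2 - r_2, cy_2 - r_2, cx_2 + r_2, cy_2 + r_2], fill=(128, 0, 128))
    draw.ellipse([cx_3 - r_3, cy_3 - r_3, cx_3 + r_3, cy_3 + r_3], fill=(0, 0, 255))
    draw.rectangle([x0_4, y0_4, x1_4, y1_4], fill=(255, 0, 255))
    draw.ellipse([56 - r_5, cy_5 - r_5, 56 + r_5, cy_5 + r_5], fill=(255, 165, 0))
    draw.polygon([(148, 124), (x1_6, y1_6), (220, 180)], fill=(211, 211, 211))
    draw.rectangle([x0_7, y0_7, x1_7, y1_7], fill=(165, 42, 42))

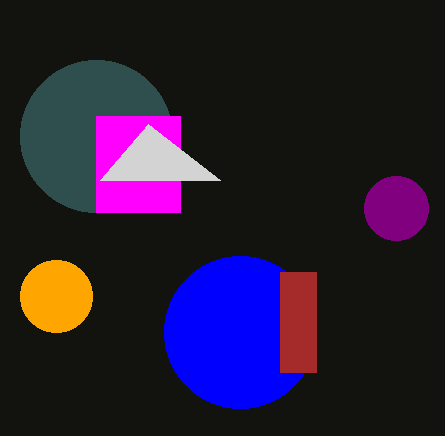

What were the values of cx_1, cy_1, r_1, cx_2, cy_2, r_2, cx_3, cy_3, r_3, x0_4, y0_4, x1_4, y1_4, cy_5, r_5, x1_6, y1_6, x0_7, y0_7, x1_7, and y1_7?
cx_1 = 96
cy_1 = 136
r_1 = 76
cx_2 = 396
cy_2 = 208
r_2 = 32
cx_3 = 240
cy_3 = 332
r_3 = 76
x0_4 = 96
y0_4 = 116
x1_4 = 180
y1_4 = 212
cy_5 = 296
r_5 = 36
x1_6 = 100
y1_6 = 180
x0_7 = 280
y0_7 = 272
x1_7 = 316
y1_7 = 372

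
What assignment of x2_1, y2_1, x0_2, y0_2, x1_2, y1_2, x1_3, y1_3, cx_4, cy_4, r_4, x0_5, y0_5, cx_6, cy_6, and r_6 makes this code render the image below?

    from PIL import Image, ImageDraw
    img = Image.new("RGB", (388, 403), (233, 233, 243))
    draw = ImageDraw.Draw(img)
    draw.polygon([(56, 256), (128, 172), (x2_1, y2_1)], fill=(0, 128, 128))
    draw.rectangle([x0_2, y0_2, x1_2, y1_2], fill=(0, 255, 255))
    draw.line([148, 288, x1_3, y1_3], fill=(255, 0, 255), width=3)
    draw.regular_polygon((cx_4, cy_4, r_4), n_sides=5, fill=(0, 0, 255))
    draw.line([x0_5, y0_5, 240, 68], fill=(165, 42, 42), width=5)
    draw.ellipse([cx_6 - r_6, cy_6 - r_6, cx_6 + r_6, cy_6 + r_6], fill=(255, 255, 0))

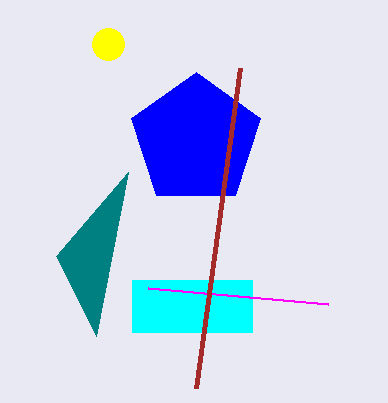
x2_1 = 96; y2_1 = 336; x0_2 = 132; y0_2 = 280; x1_2 = 252; y1_2 = 332; x1_3 = 328; y1_3 = 304; cx_4 = 196; cy_4 = 140; r_4 = 68; x0_5 = 196; y0_5 = 388; cx_6 = 108; cy_6 = 44; r_6 = 16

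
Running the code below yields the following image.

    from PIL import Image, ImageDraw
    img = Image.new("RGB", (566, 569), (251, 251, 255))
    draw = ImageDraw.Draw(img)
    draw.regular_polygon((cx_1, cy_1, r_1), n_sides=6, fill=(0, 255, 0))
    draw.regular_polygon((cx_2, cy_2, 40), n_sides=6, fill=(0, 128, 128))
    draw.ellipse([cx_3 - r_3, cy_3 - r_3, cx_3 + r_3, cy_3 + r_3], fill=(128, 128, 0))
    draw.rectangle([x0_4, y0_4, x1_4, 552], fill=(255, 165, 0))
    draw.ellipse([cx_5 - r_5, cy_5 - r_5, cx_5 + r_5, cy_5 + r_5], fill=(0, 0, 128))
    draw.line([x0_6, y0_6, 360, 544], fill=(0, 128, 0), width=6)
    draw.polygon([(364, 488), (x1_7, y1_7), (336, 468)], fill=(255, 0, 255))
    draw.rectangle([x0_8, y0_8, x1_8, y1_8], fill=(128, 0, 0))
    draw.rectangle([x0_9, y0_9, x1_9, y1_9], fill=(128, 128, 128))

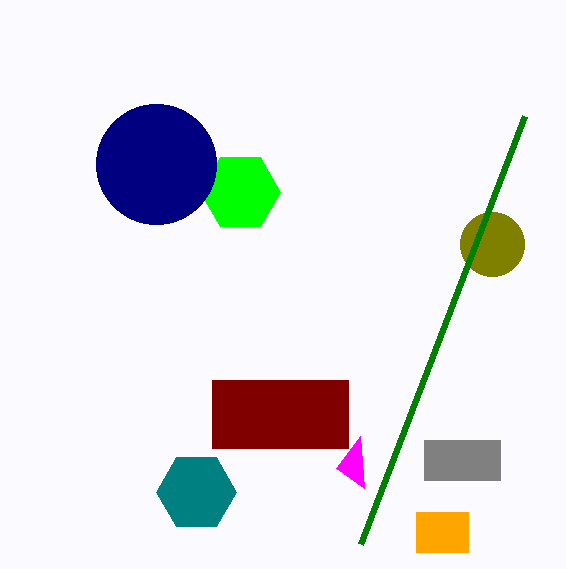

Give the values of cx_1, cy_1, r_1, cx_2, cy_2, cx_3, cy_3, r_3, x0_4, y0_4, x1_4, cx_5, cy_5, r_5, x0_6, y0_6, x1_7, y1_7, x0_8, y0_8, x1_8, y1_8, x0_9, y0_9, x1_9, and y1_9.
cx_1 = 240
cy_1 = 192
r_1 = 40
cx_2 = 196
cy_2 = 492
cx_3 = 492
cy_3 = 244
r_3 = 32
x0_4 = 416
y0_4 = 512
x1_4 = 468
cx_5 = 156
cy_5 = 164
r_5 = 60
x0_6 = 524
y0_6 = 116
x1_7 = 360
y1_7 = 436
x0_8 = 212
y0_8 = 380
x1_8 = 348
y1_8 = 448
x0_9 = 424
y0_9 = 440
x1_9 = 500
y1_9 = 480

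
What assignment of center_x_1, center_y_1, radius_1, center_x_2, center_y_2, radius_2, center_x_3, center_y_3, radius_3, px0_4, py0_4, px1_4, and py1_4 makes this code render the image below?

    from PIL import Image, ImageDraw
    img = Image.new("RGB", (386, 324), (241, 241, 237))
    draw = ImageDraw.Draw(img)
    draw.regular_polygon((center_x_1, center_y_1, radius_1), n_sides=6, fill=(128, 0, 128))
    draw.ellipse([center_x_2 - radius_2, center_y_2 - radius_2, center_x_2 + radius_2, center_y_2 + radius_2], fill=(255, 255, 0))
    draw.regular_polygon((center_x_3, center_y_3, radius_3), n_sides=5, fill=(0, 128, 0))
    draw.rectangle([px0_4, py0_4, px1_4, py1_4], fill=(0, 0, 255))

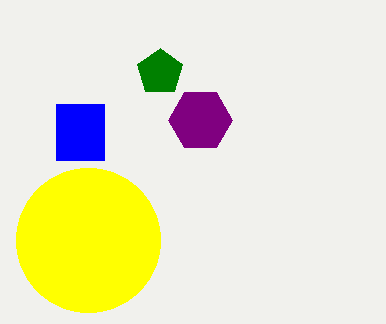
center_x_1 = 200, center_y_1 = 120, radius_1 = 32, center_x_2 = 88, center_y_2 = 240, radius_2 = 72, center_x_3 = 160, center_y_3 = 72, radius_3 = 24, px0_4 = 56, py0_4 = 104, px1_4 = 104, py1_4 = 160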